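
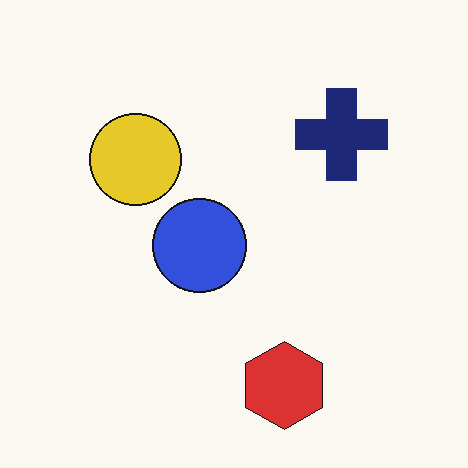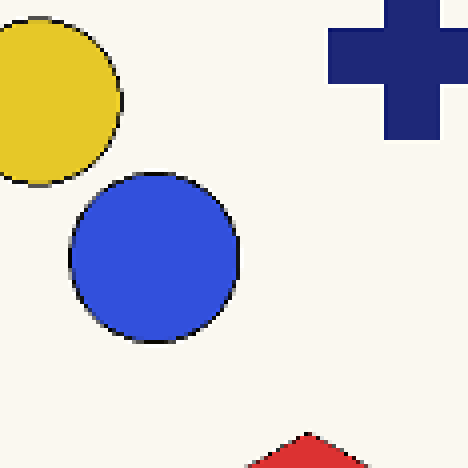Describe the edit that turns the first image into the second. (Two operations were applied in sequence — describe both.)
Cropped to a noticeably smaller region and rescaled, then mildly pixelated.

The visible shapes are larger and the field of view is narrower; shapes near the original edges may be partly or wholly outside the frame — a crop-and-rescale. Shapes are reduced to large square blocks; fine edges and outlines are lost — a downscale-then-upscale (mosaic) effect.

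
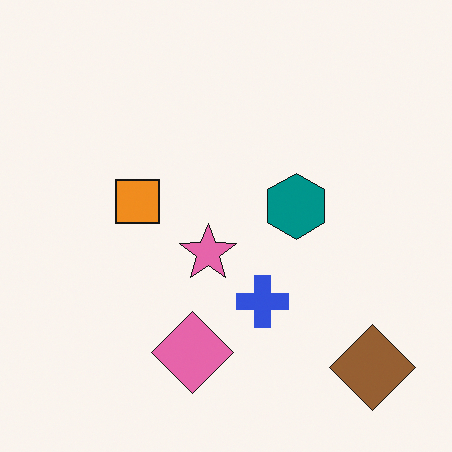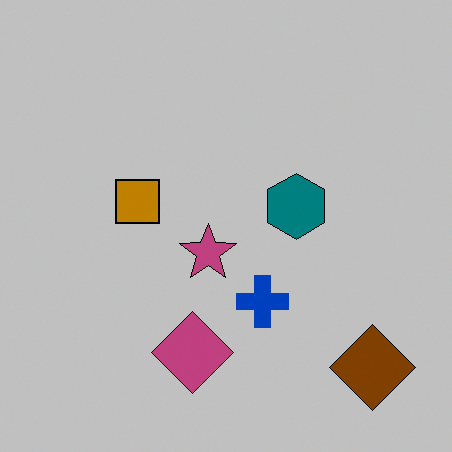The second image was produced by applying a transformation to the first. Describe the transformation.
The transformation is: heavily posterized to just a handful of flat colors.

Each flat color has snapped to a coarser quantized level — most visibly, the near-white background has dropped to a flat grey.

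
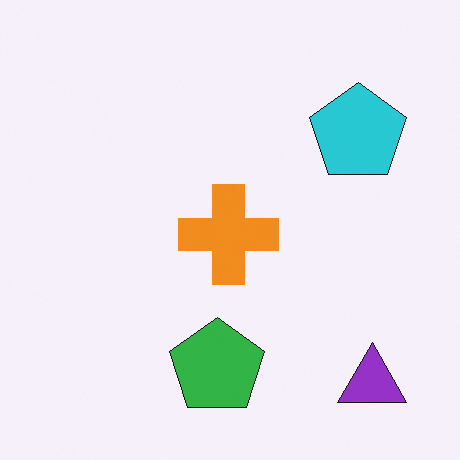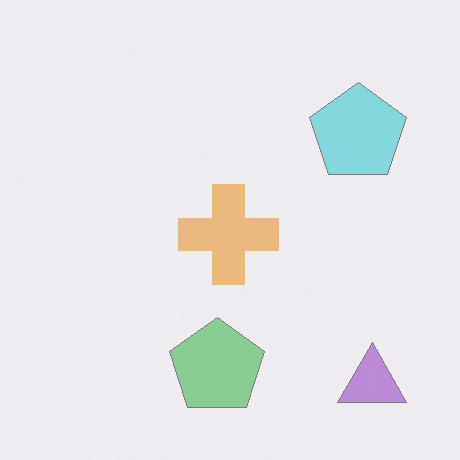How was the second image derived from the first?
This is the original image washed out (contrast reduced).

Tones are pushed toward mid-grey across the whole image — a global contrast change.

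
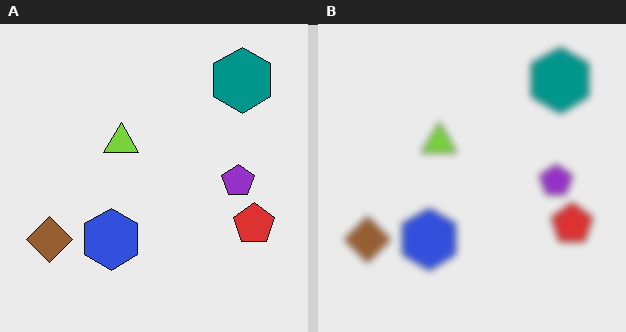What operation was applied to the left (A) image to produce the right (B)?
The right (B) image is the left (A) moderately blurred.

Shape edges and outlines are uniformly softened across the whole image.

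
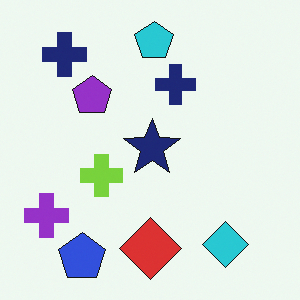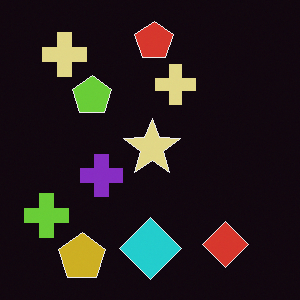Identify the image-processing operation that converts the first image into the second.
Color-inverted (negative).

The light background has become dark and every shape's color is its complement — a photographic negative.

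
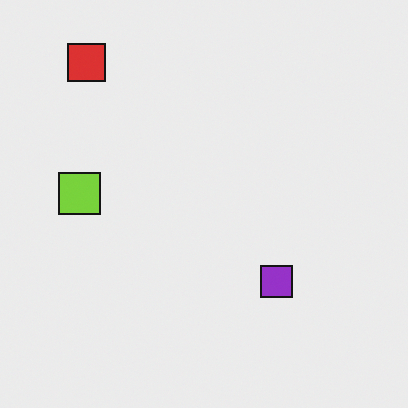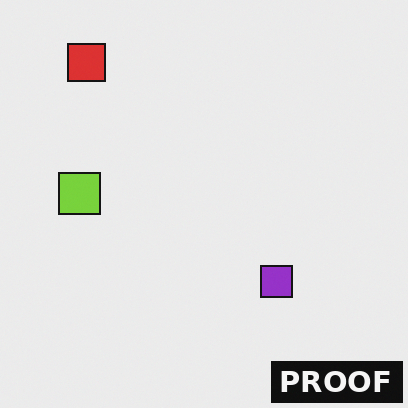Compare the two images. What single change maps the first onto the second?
This is the original image watermarked with the text "PROOF" in the lower-right corner.

A dark label reading "PROOF" appears in the lower-right corner.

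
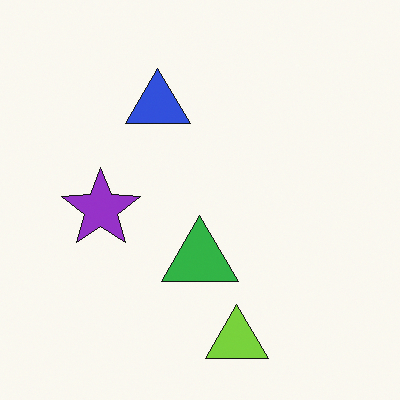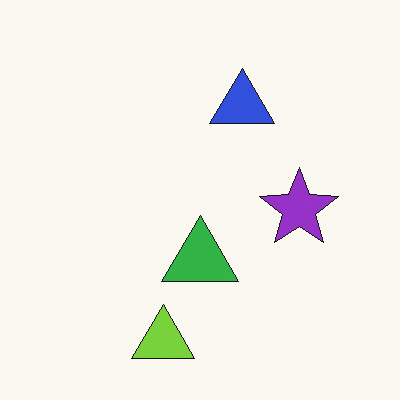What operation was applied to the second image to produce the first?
The transformation is: flipped horizontally (left ↔ right).

The purple star is in the right of the second image and the left of the first — shapes on opposite sides of the vertical midline have swapped in a mirror flip.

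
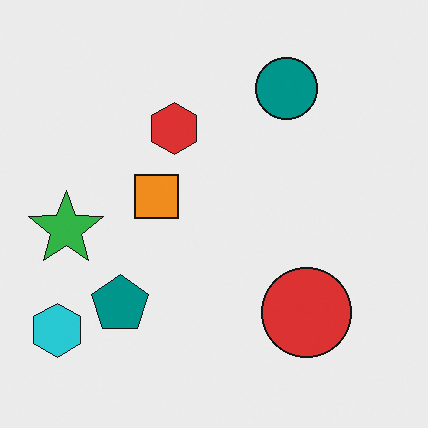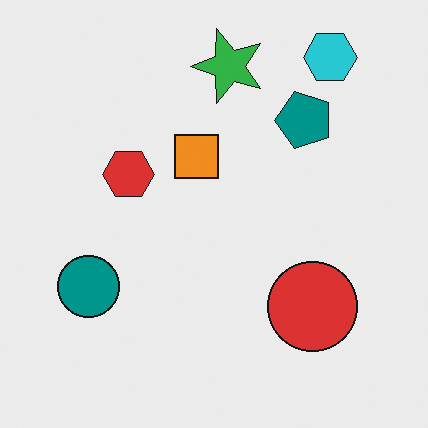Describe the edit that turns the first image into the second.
The second image is the first transposed (reflected across the top-left ↔ bottom-right diagonal).

Shapes have swapped their row and column positions — what was in the top-right is now in the bottom-left — a diagonal reflection.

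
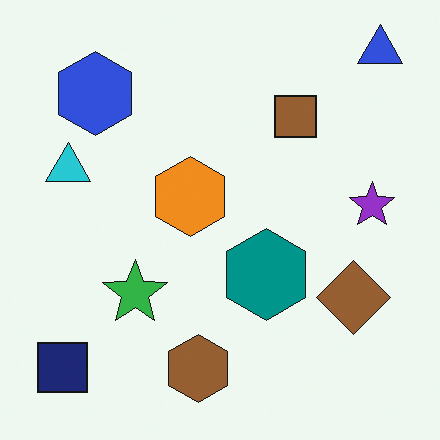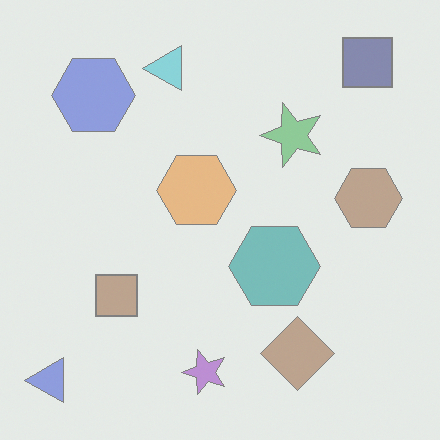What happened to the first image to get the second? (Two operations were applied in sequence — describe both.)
It was washed out (contrast reduced), then transposed (reflected across the top-left ↔ bottom-right diagonal).

Tones are pushed toward mid-grey across the whole image — a global contrast change. Shapes have swapped their row and column positions — what was in the top-right is now in the bottom-left — a diagonal reflection.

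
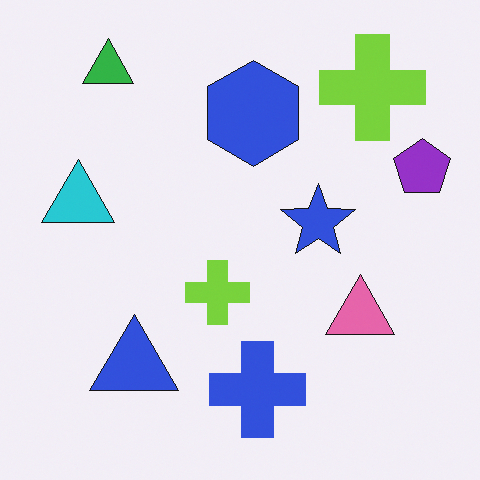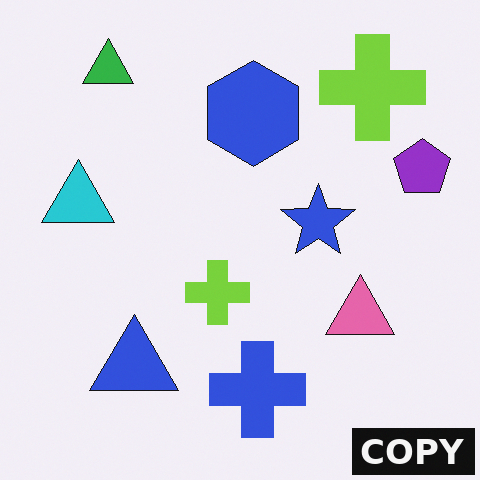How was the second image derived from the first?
The second image is the first watermarked with the text "COPY" in the lower-right corner.

A dark label reading "COPY" appears in the lower-right corner.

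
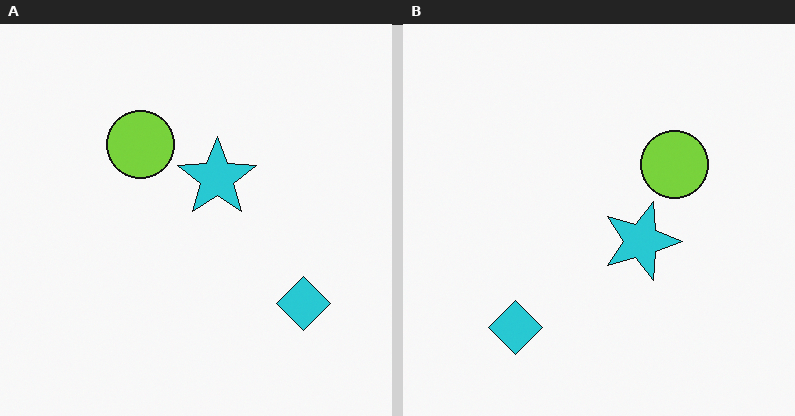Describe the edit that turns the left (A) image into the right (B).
The image was rotated 90° clockwise.

The cyan diamond sits in the bottom-right of the left (A) image and the bottom-left of the right (B) — consistent with a whole-image 90° clockwise rotation.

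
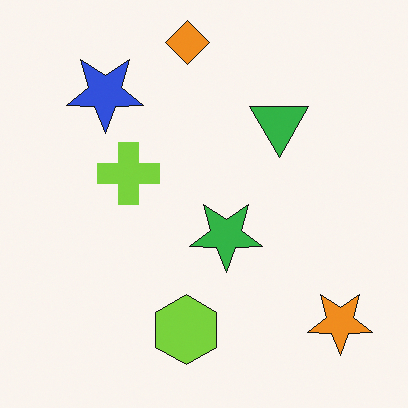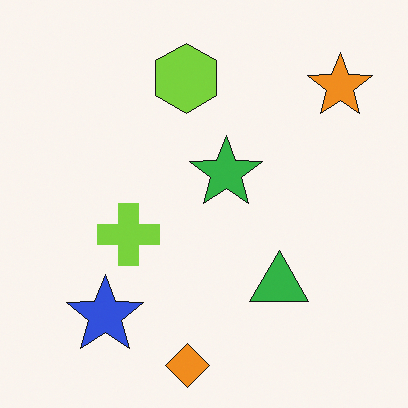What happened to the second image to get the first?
Flipped vertically (top ↔ bottom).

The orange diamond is in the bottom of the second image and the top of the first — shapes on opposite sides of the horizontal midline have swapped in a mirror flip.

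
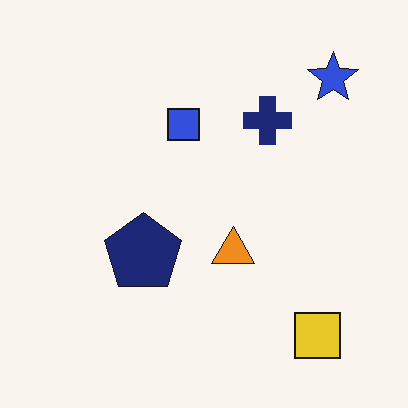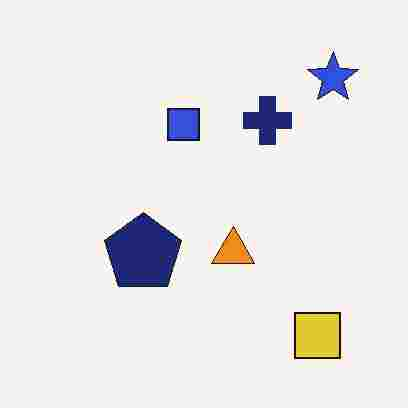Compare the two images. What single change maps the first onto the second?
The image was degraded with heavy JPEG compression.

Blocky 8×8 compression artifacts appear around shape edges and the flat background shows ringing — characteristic JPEG degradation.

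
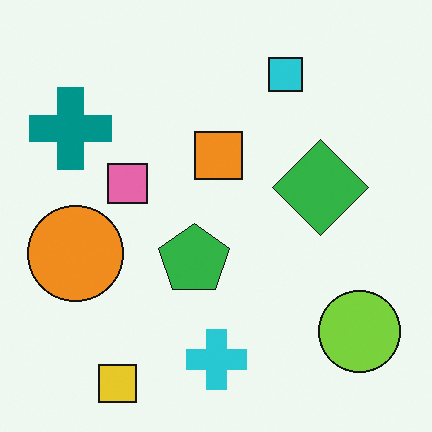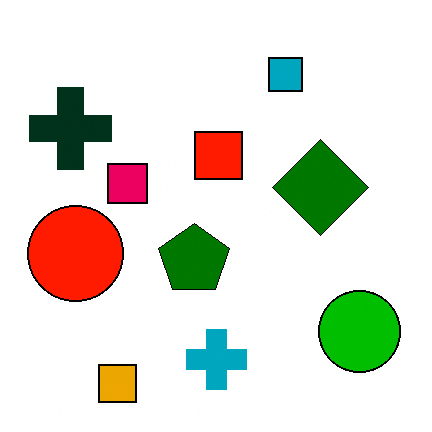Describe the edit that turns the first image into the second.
The second image is the first given much higher contrast.

Tones are pushed away from mid-grey across the whole image — a global contrast change.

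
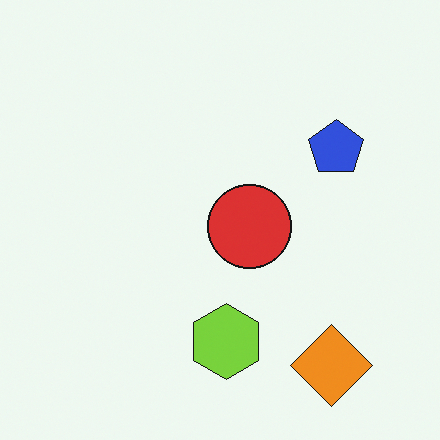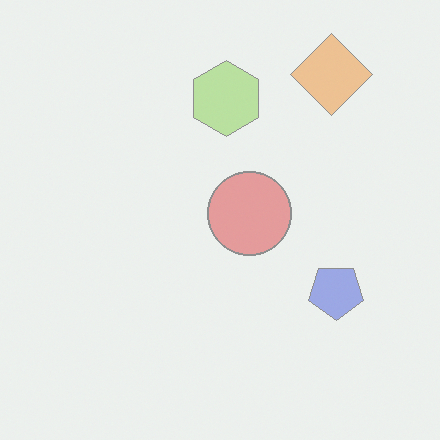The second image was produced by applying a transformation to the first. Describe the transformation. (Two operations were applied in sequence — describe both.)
The image was flipped vertically (top ↔ bottom), then given much lower contrast.

The orange diamond is in the bottom-right of the first image and the top-right of the second — shapes on opposite sides of the horizontal midline have swapped in a mirror flip. Tones are pushed toward mid-grey across the whole image — a global contrast change.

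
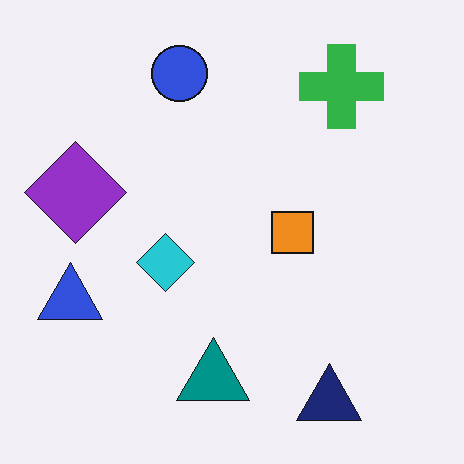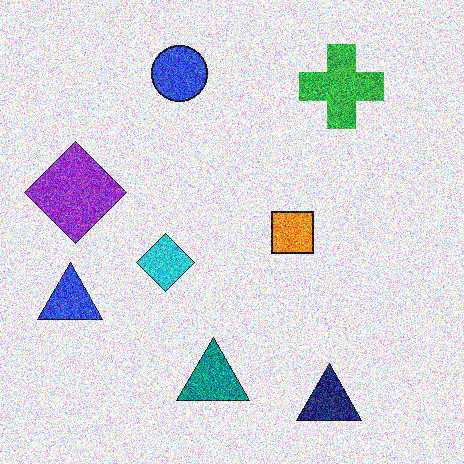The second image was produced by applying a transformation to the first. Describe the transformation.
The second image is the first degraded with a thick layer of grain.

Random speckle covers the whole image, including the flat background.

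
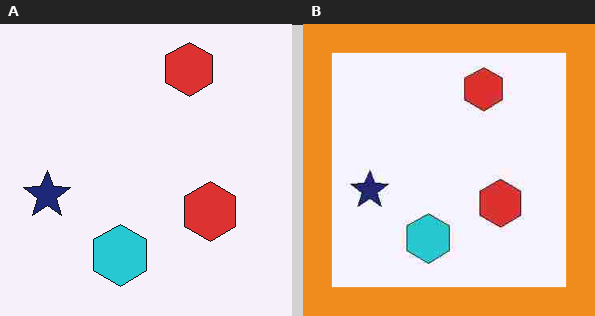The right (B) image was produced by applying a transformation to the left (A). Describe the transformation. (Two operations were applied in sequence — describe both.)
Heavily JPEG-compressed with obvious blocking artifacts, then framed with a orange border.

Blocky 8×8 compression artifacts appear around shape edges and the flat background shows ringing — characteristic JPEG degradation. A solid orange frame runs around the edge of the right (B) image, with the content slightly shrunk inside it.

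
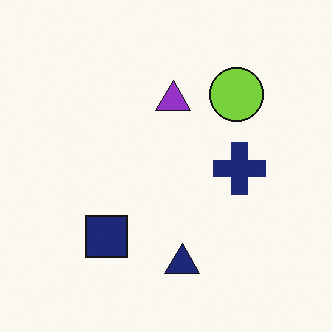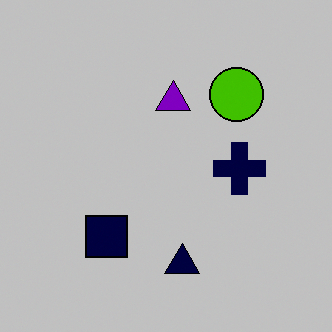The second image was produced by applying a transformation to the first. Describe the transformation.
The transformation is: aggressively posterized.

Each flat color has snapped to a coarser quantized level — most visibly, the near-white background has dropped to a flat grey.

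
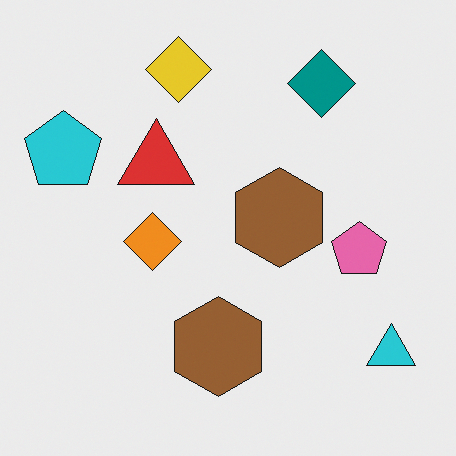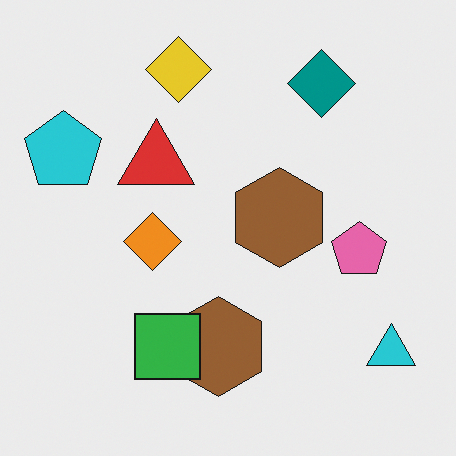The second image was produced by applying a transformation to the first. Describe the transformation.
It was overlaid with an additional green square.

A green square appears in the second image that is absent from the first.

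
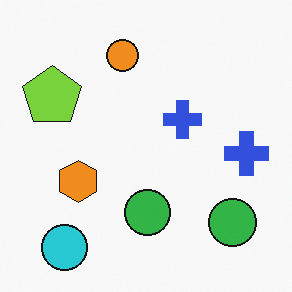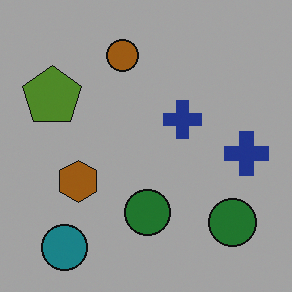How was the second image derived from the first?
The second image is the first noticeably darkened.

Every pixel — background and shapes alike — is uniformly darkened.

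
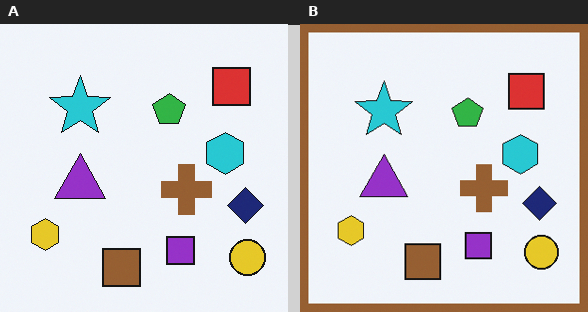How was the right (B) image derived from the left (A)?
It was framed with a brown border.

A solid brown frame runs around the edge of the right (B) image, with the content slightly shrunk inside it.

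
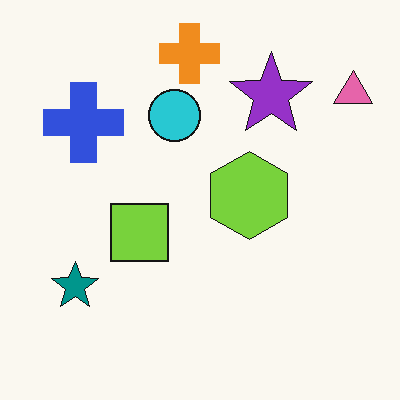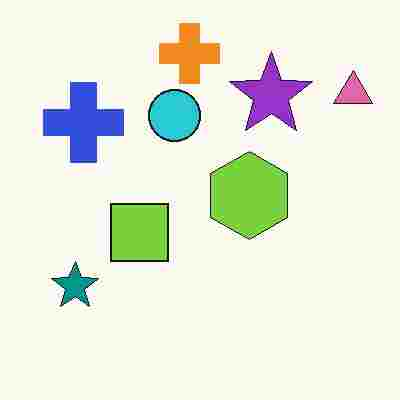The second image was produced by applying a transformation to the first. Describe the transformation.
The second image is the first degraded with heavy JPEG compression.

Blocky 8×8 compression artifacts appear around shape edges and the flat background shows ringing — characteristic JPEG degradation.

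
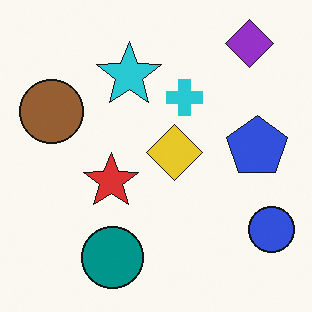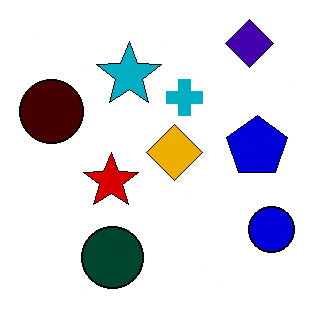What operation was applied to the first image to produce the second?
The transformation is: boosted in contrast.

Tones are pushed away from mid-grey across the whole image — a global contrast change.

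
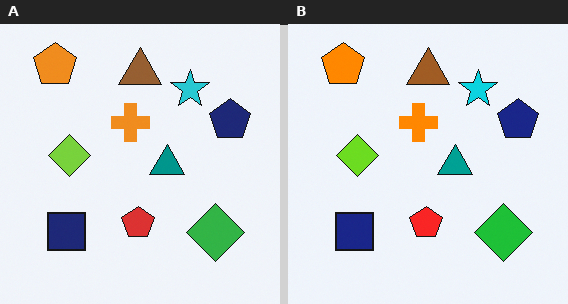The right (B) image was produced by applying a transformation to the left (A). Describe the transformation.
The right (B) image is the left (A) slightly oversaturated.

All colors are more vivid — a global saturation change.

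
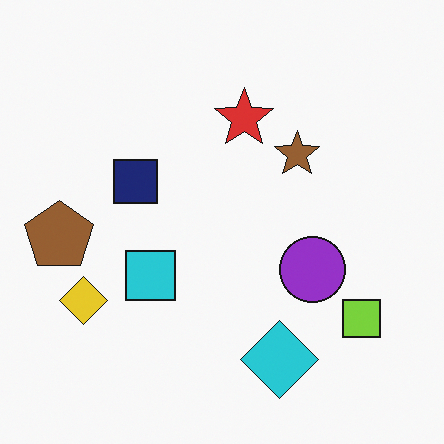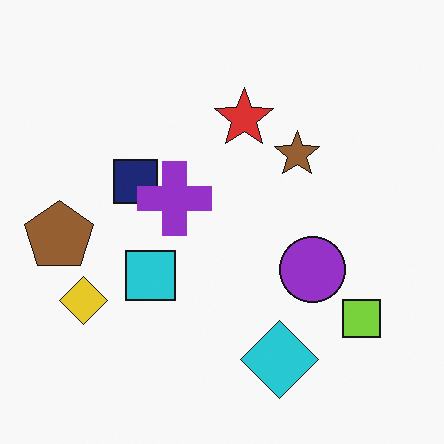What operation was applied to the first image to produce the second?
This is the original image overlaid with an additional purple cross.

A purple cross appears in the second image that is absent from the first.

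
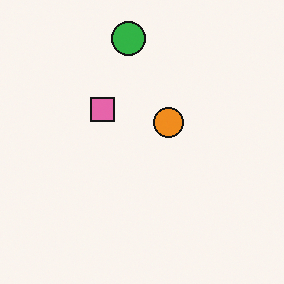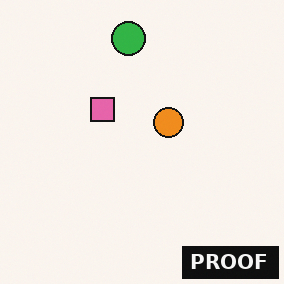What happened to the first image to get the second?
Watermarked with the text "PROOF" in the lower-right corner.

A dark label reading "PROOF" appears in the lower-right corner.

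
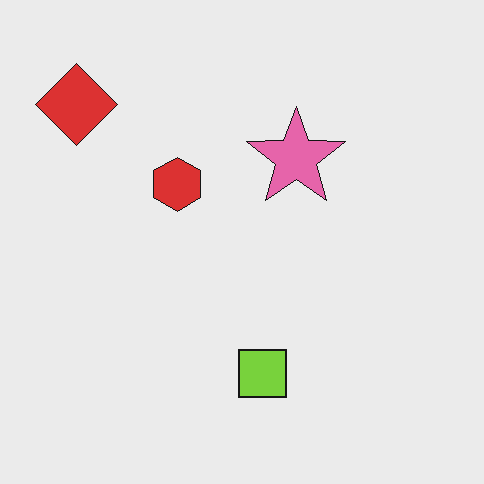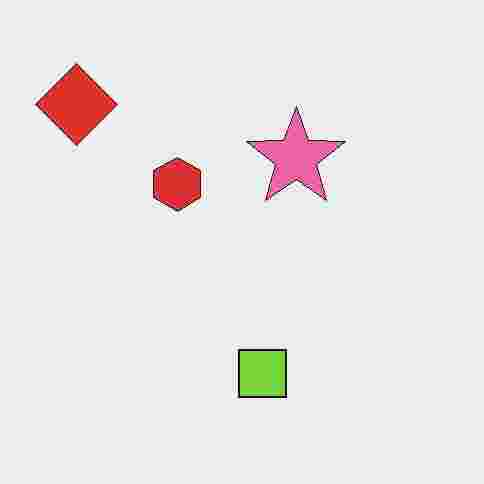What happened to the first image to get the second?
The image was heavily JPEG-compressed with obvious blocking artifacts.

Blocky 8×8 compression artifacts appear around shape edges and the flat background shows ringing — characteristic JPEG degradation.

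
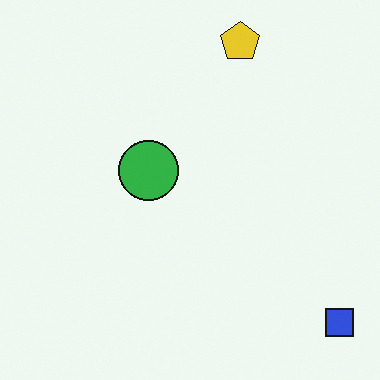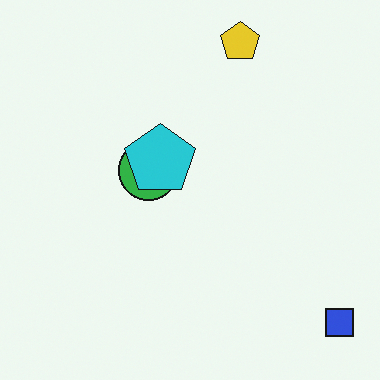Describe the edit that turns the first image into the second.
Overlaid with an additional cyan pentagon.

A cyan pentagon appears in the second image that is absent from the first.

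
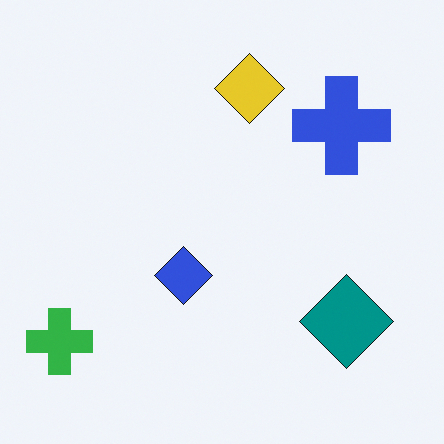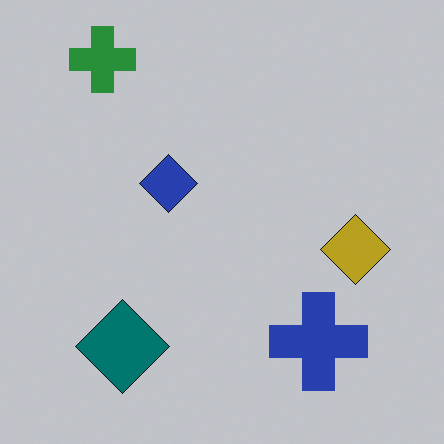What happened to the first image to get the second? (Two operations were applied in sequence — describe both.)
The image was rotated 90° clockwise, then slightly darkened.

The green cross sits in the bottom-left of the first image and the top-left of the second — consistent with a whole-image 90° clockwise rotation. Every pixel — background and shapes alike — is uniformly darkened.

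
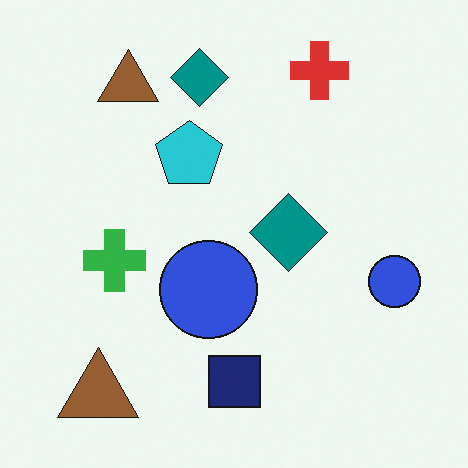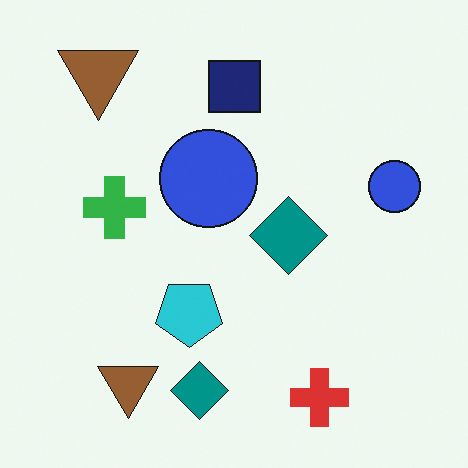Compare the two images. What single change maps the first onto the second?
The second image is the first flipped vertically (top ↔ bottom).

The red cross is in the top-right of the first image and the bottom-right of the second — shapes on opposite sides of the horizontal midline have swapped in a mirror flip.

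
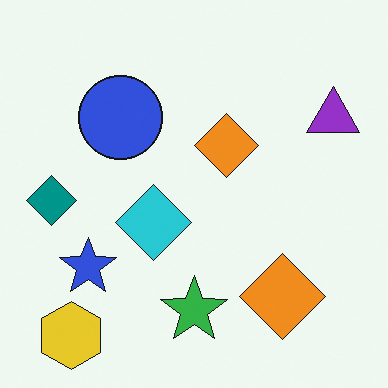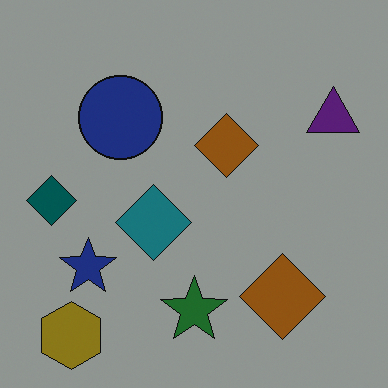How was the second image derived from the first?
This is the original image darkened a lot.

Every pixel — background and shapes alike — is uniformly darkened.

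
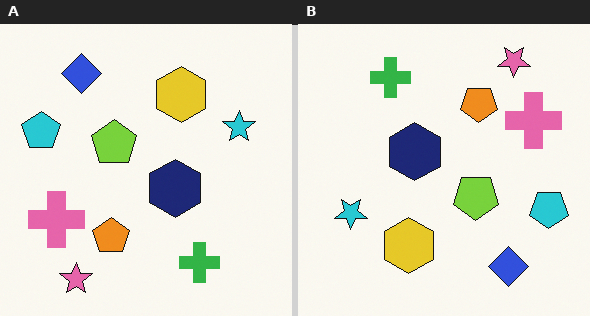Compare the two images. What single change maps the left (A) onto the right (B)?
The right (B) image is the left (A) rotated 180°.

The pink star sits in the bottom-left of the left (A) image and the top-right of the right (B) — consistent with a whole-image 180° rotation.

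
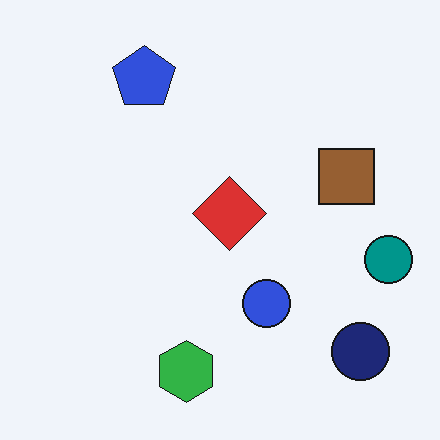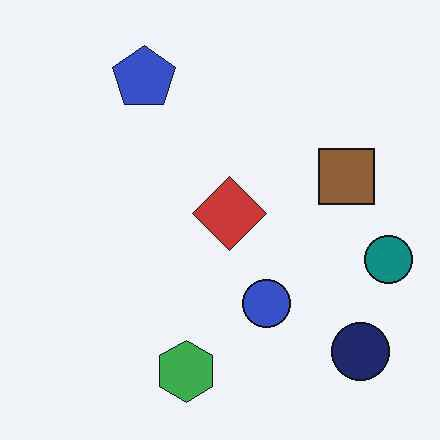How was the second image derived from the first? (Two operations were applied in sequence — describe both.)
The second image is the first given moderate JPEG compression, then slightly desaturated.

Blocky 8×8 compression artifacts appear around shape edges and the flat background shows ringing — characteristic JPEG degradation. All colors are more muted and greyish — a global saturation change.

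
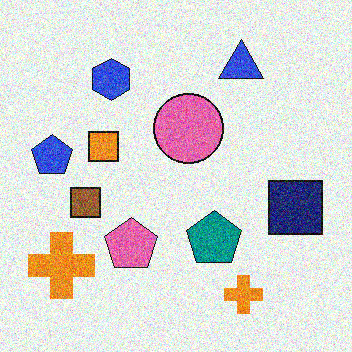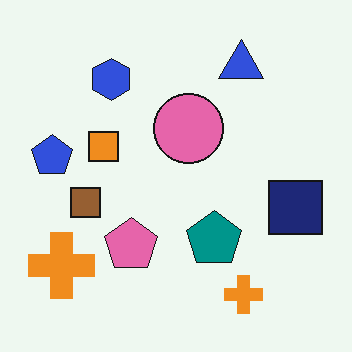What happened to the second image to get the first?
Degraded with a thick layer of grain.

Random speckle covers the whole image, including the flat background.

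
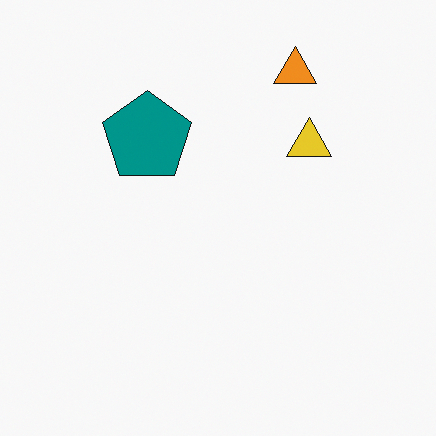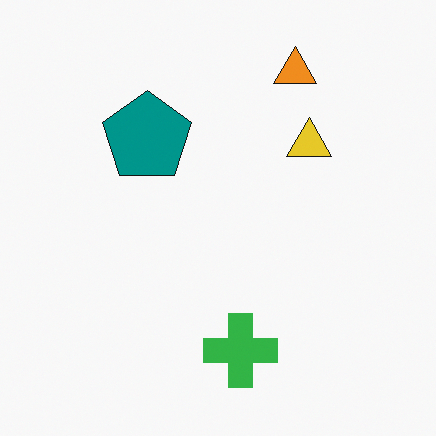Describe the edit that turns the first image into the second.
Overlaid with an additional green cross.

A green cross appears in the second image that is absent from the first.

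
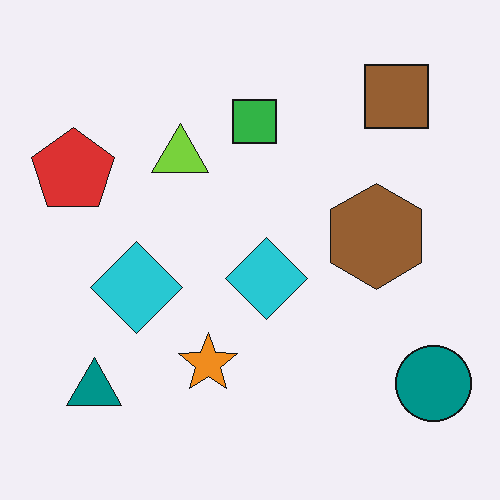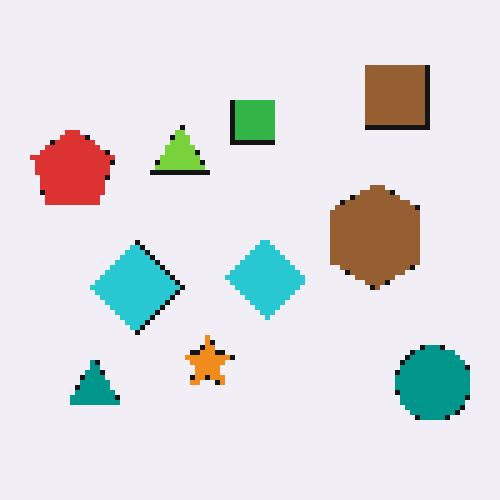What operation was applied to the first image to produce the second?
This is the original image mildly pixelated.

Shapes are reduced to large square blocks; fine edges and outlines are lost — a downscale-then-upscale (mosaic) effect.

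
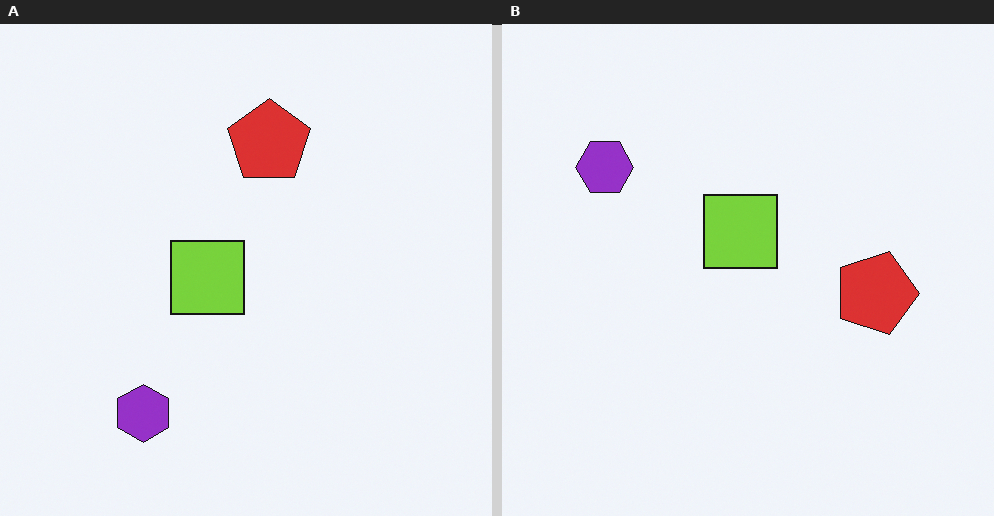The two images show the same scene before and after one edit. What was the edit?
The image was rotated 90° clockwise.

The purple hexagon sits in the bottom-left of the left (A) image and the top-left of the right (B) — consistent with a whole-image 90° clockwise rotation.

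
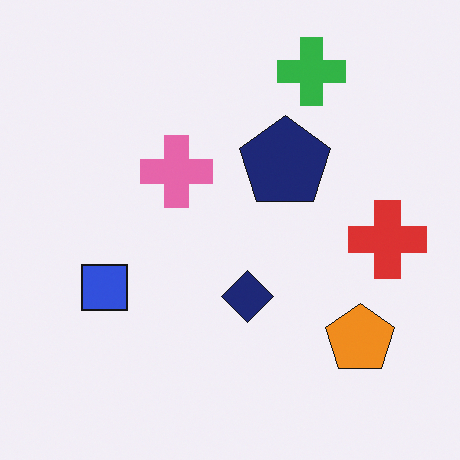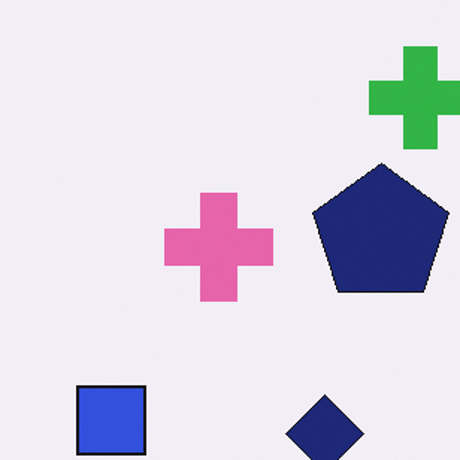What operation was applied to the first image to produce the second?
It was cropped slightly and scaled back up.

The visible shapes are larger and the field of view is narrower; shapes near the original edges may be partly or wholly outside the frame — a crop-and-rescale.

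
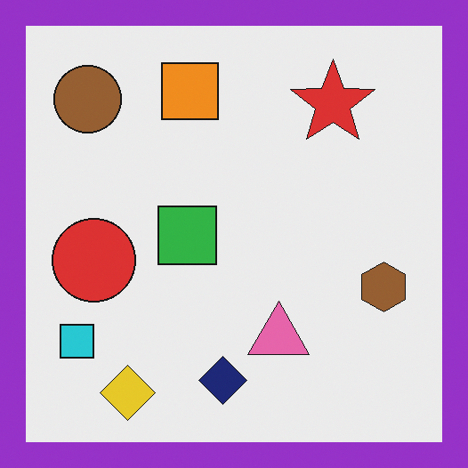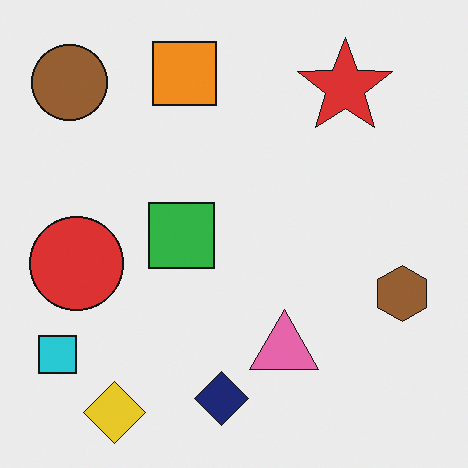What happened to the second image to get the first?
Framed with a purple border.

A solid purple frame runs around the edge of the first image, with the content slightly shrunk inside it.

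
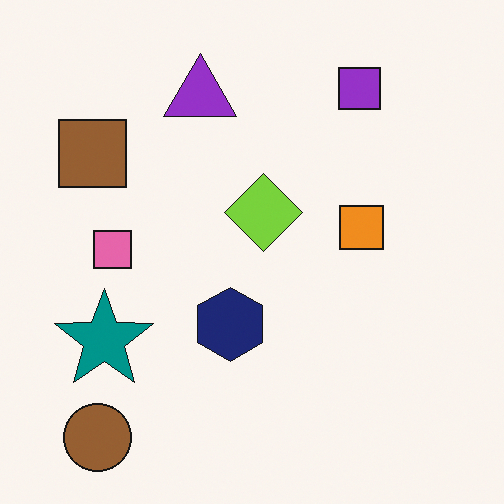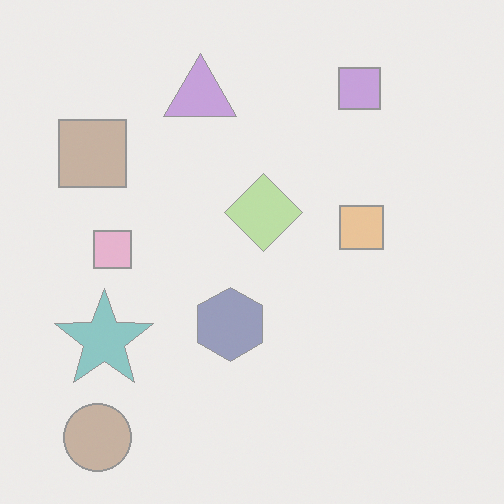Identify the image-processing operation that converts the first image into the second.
Given much lower contrast.

Tones are pushed toward mid-grey across the whole image — a global contrast change.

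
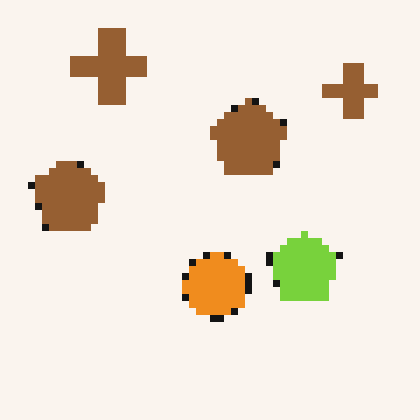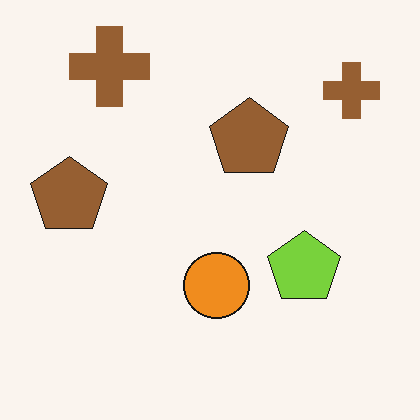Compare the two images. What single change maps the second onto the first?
This is the original image moderately pixelated.

Shapes are reduced to large square blocks; fine edges and outlines are lost — a downscale-then-upscale (mosaic) effect.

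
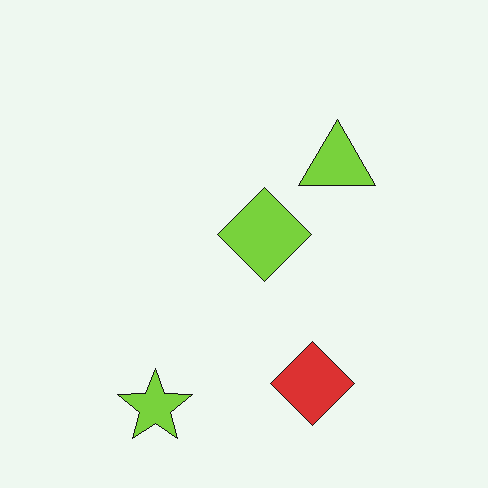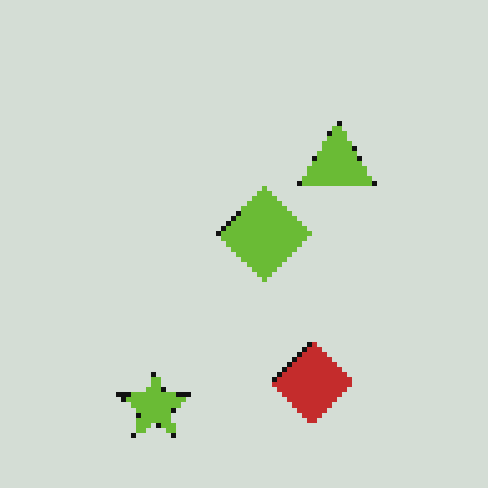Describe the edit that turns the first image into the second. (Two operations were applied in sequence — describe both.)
Mildly pixelated, then darkened a little.

Shapes are reduced to large square blocks; fine edges and outlines are lost — a downscale-then-upscale (mosaic) effect. Every pixel — background and shapes alike — is uniformly darkened.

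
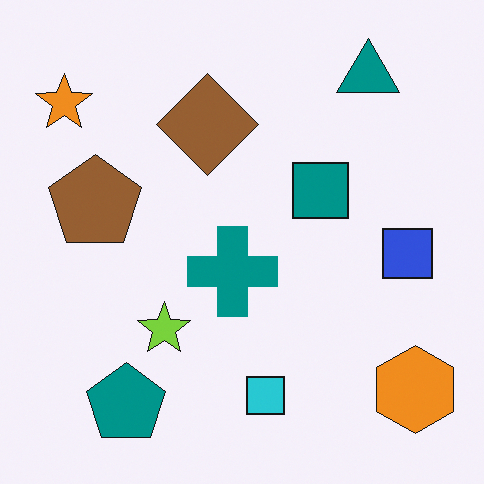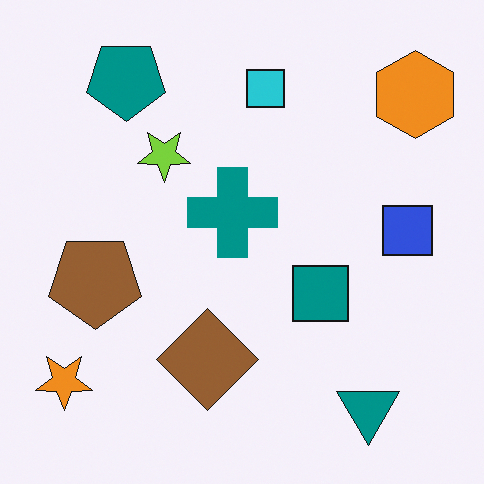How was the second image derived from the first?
The transformation is: flipped vertically (top ↔ bottom).

The teal triangle is in the top-right of the first image and the bottom-right of the second — shapes on opposite sides of the horizontal midline have swapped in a mirror flip.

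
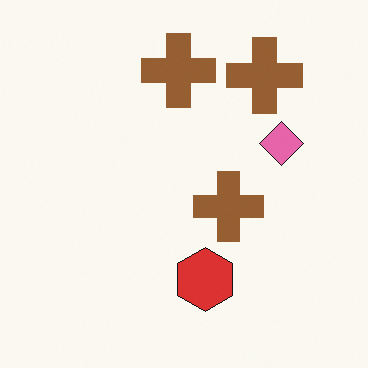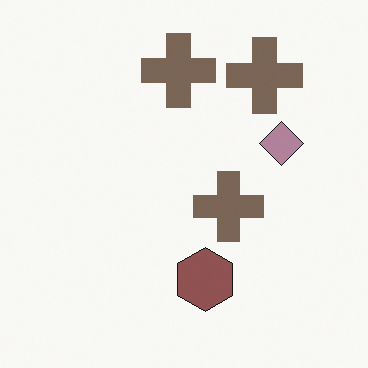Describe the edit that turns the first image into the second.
The transformation is: heavily desaturated.

All colors are more muted and greyish — a global saturation change.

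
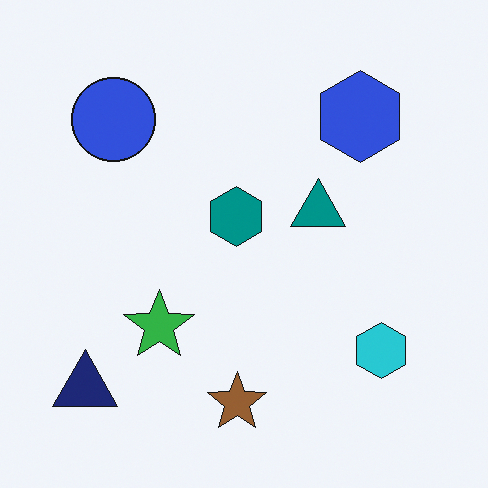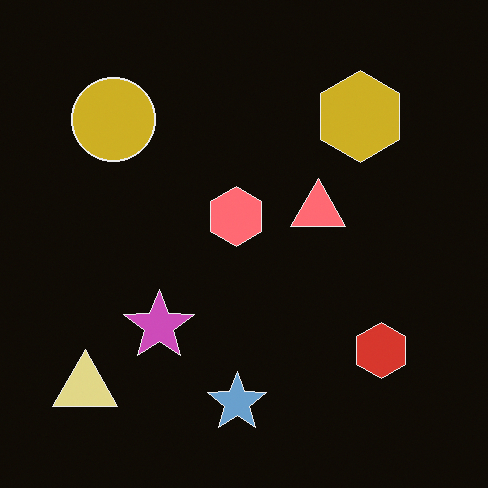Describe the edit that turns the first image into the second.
It was color-inverted (negative).

The light background has become dark and every shape's color is its complement — a photographic negative.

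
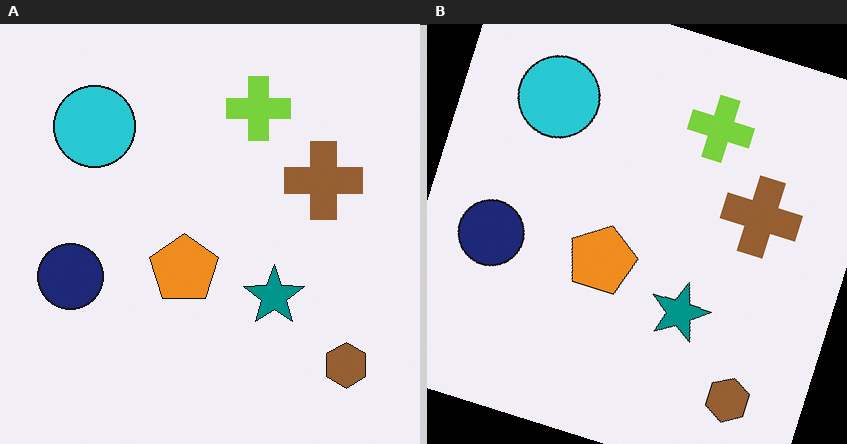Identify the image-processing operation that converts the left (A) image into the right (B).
This is the original image rotated clockwise by a clearly visible amount.

Every shape is tilted by the same angle and the image corners show triangular fill wedges — a whole-image rotation by a non-right angle.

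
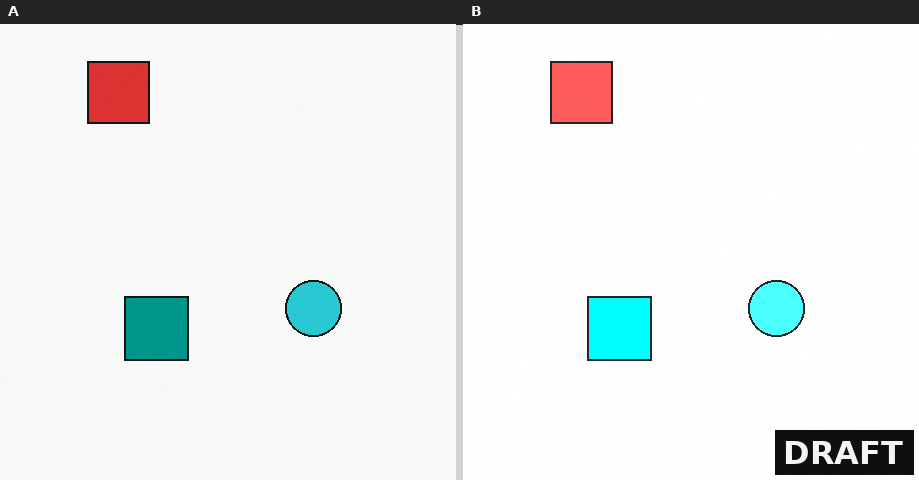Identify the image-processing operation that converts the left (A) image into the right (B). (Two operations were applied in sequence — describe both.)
Substantially brightened, then watermarked with the text "DRAFT" in the lower-right corner.

Every pixel — background and shapes alike — is uniformly brightened. A dark label reading "DRAFT" appears in the lower-right corner.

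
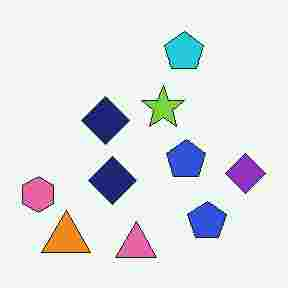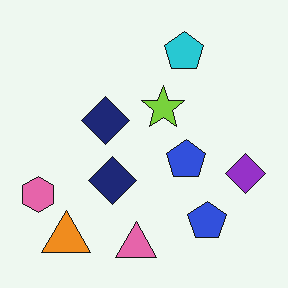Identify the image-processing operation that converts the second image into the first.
The transformation is: degraded with heavy JPEG compression.

Blocky 8×8 compression artifacts appear around shape edges and the flat background shows ringing — characteristic JPEG degradation.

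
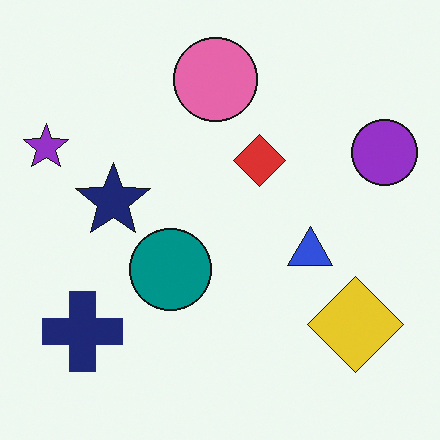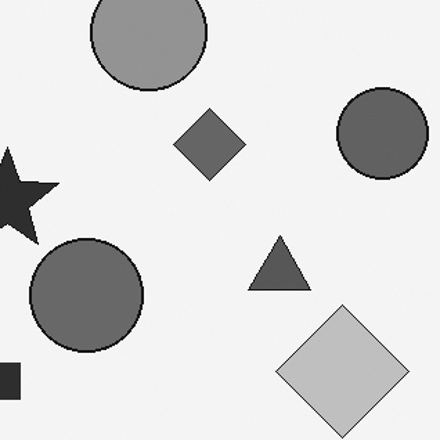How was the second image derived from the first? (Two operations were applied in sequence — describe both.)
It was cropped slightly and scaled back up, then converted to grayscale.

The visible shapes are larger and the field of view is narrower; shapes near the original edges may be partly or wholly outside the frame — a crop-and-rescale. All color is removed — every shape is now a shade of grey.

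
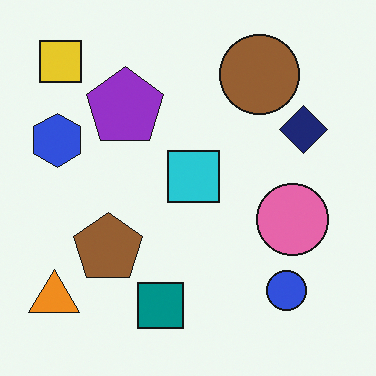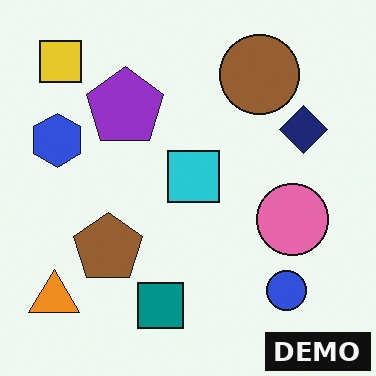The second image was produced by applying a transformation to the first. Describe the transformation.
The second image is the first watermarked with the text "DEMO" in the lower-right corner.

A dark label reading "DEMO" appears in the lower-right corner.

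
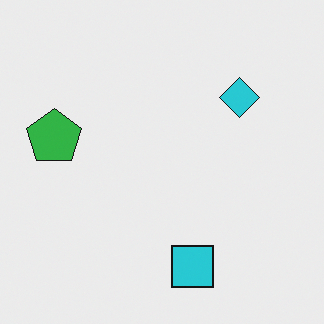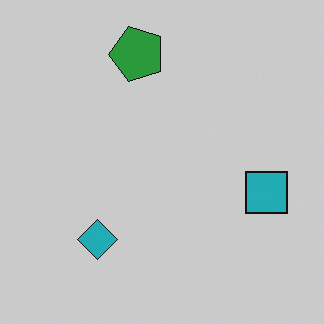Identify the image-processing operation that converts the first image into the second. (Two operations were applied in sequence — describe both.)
The second image is the first transposed (reflected across the top-left ↔ bottom-right diagonal), then darkened a little.

Shapes have swapped their row and column positions — what was in the top-right is now in the bottom-left — a diagonal reflection. Every pixel — background and shapes alike — is uniformly darkened.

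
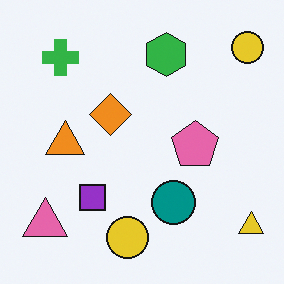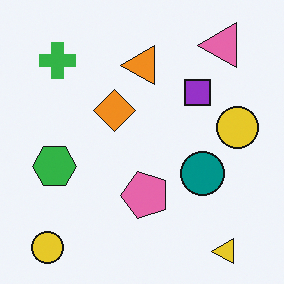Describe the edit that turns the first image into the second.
Transposed (reflected across the top-left ↔ bottom-right diagonal).

Shapes have swapped their row and column positions — what was in the top-right is now in the bottom-left — a diagonal reflection.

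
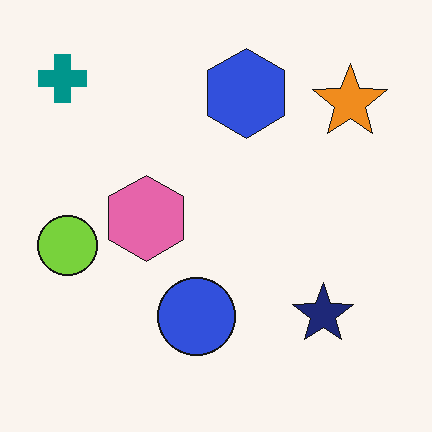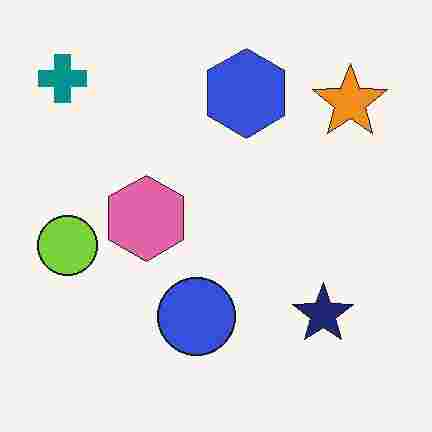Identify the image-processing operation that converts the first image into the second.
This is the original image heavily JPEG-compressed with obvious blocking artifacts.

Blocky 8×8 compression artifacts appear around shape edges and the flat background shows ringing — characteristic JPEG degradation.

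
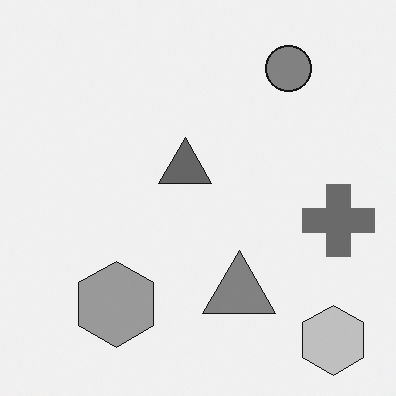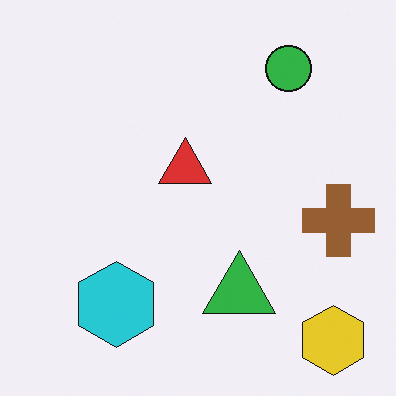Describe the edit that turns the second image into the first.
The image was converted to grayscale.

All color is removed — every shape is now a shade of grey.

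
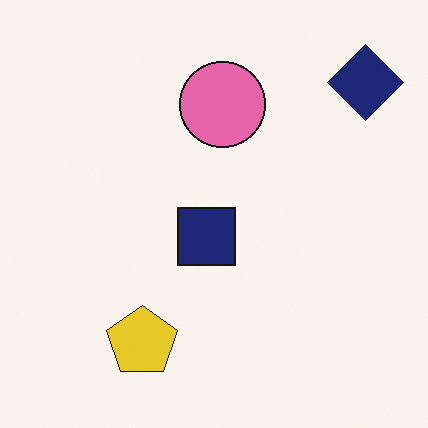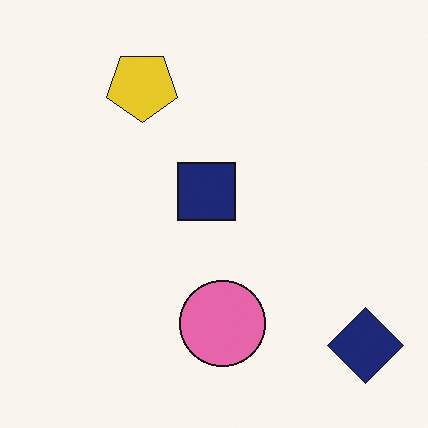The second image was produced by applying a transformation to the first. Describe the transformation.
The transformation is: flipped vertically (top ↔ bottom).

The navy diamond is in the top-right of the first image and the bottom-right of the second — shapes on opposite sides of the horizontal midline have swapped in a mirror flip.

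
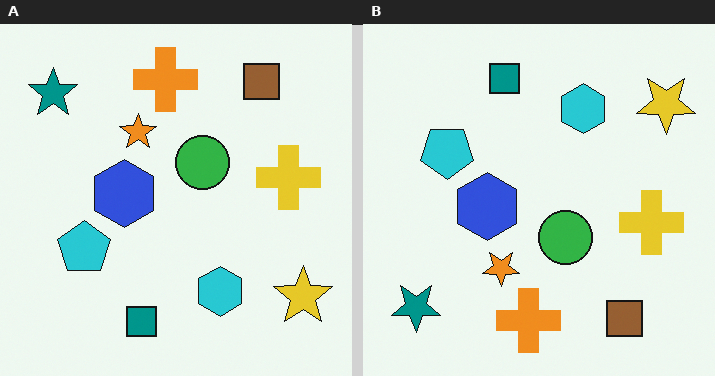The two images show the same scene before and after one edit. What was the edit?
This is the original image flipped vertically (top ↔ bottom).

The teal square is in the bottom of the left (A) image and the top of the right (B) — shapes on opposite sides of the horizontal midline have swapped in a mirror flip.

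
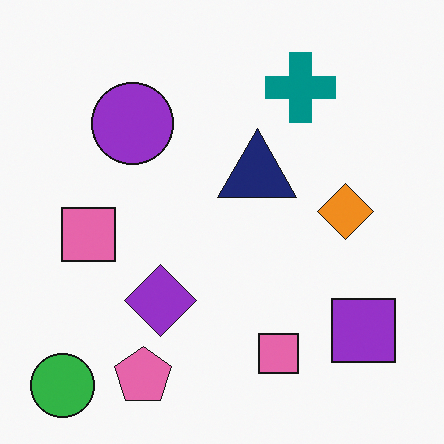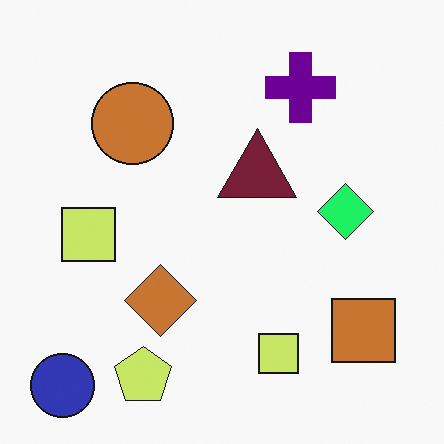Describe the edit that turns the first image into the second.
The transformation is: hue-shifted by a moderate amount.

Every shape's color has rotated by the same amount around the hue wheel — a uniform hue shift.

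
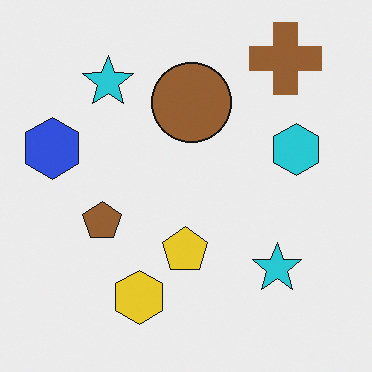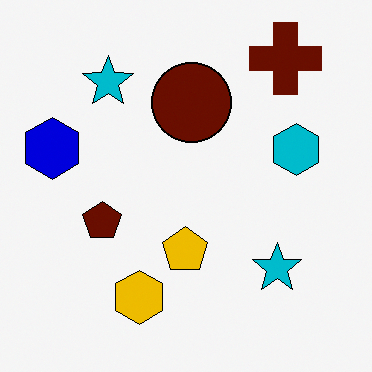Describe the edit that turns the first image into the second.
It was given much higher contrast.

Tones are pushed away from mid-grey across the whole image — a global contrast change.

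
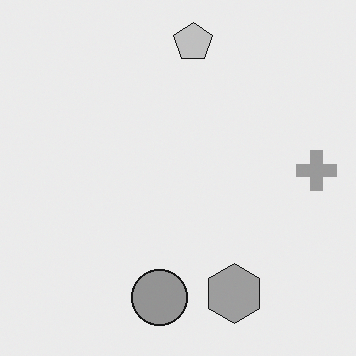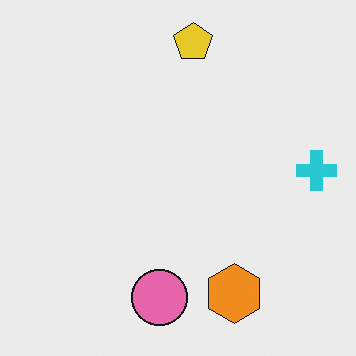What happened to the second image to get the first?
The image was converted to grayscale.

All color is removed — every shape is now a shade of grey.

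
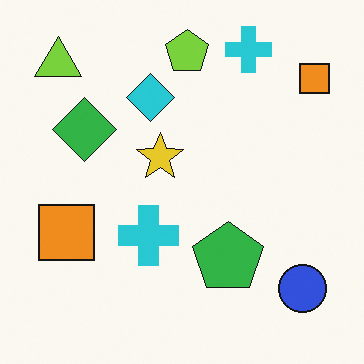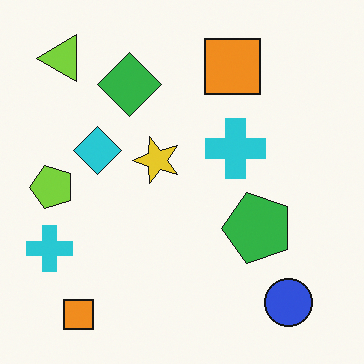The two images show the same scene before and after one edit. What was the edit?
Transposed (reflected across the top-left ↔ bottom-right diagonal).

Shapes have swapped their row and column positions — what was in the top-right is now in the bottom-left — a diagonal reflection.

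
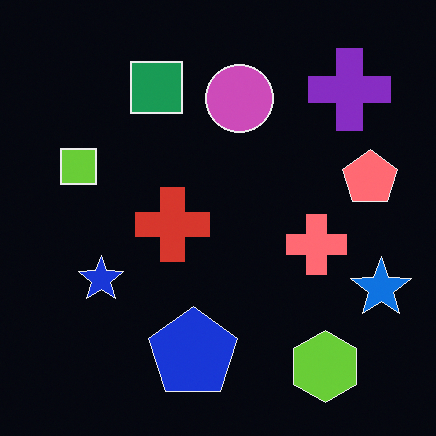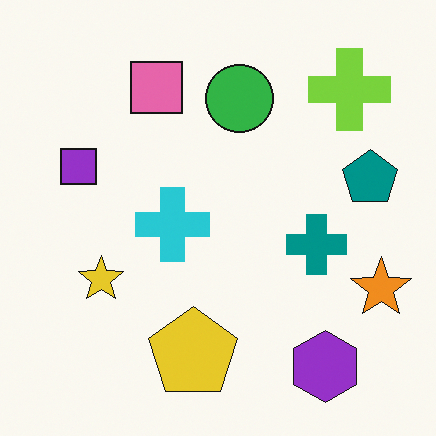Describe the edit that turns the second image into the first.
Color-inverted (negative).

The light background has become dark and every shape's color is its complement — a photographic negative.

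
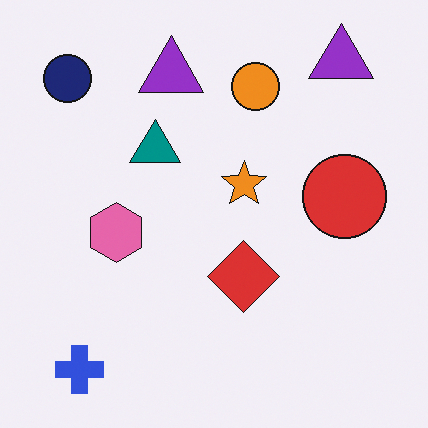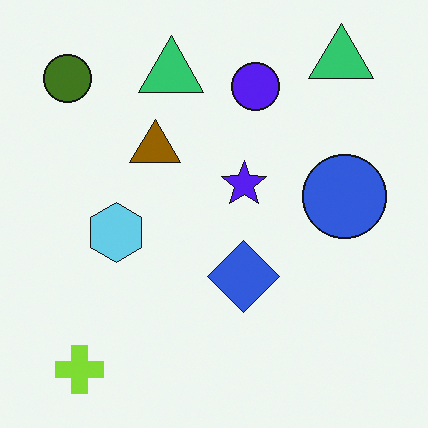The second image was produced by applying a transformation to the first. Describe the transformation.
The image was hue-shifted through roughly half the color wheel.

Every shape's color has rotated by the same amount around the hue wheel — a uniform hue shift.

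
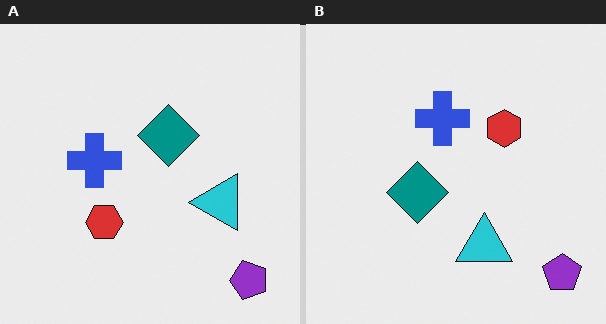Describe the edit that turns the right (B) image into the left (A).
The image was transposed (reflected across the top-left ↔ bottom-right diagonal).

Shapes have swapped their row and column positions — what was in the top-right is now in the bottom-left — a diagonal reflection.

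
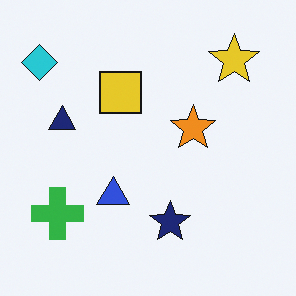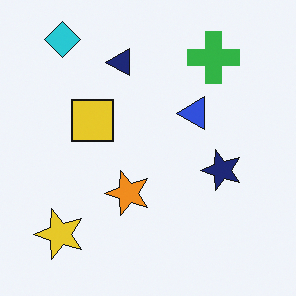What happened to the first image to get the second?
It was transposed (reflected across the top-left ↔ bottom-right diagonal).

Shapes have swapped their row and column positions — what was in the top-right is now in the bottom-left — a diagonal reflection.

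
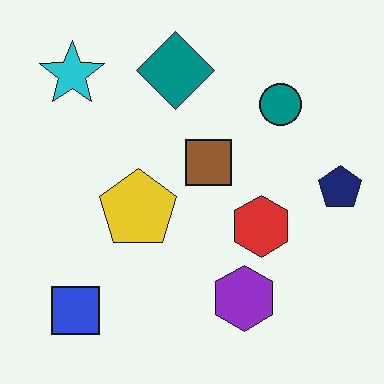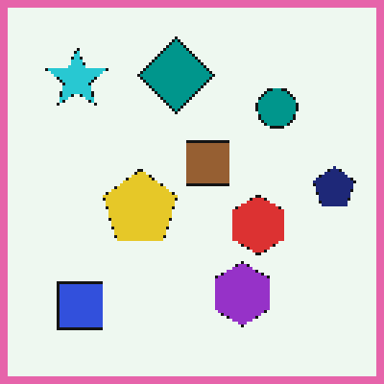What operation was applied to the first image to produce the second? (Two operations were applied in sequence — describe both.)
The image was lightly pixelated (a mild mosaic effect), then framed with a pink border.

Shapes are reduced to large square blocks; fine edges and outlines are lost — a downscale-then-upscale (mosaic) effect. A solid pink frame runs around the edge of the second image, with the content slightly shrunk inside it.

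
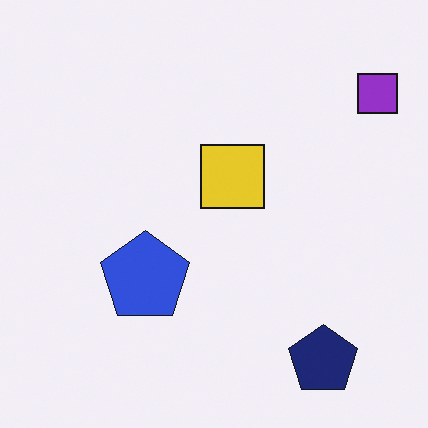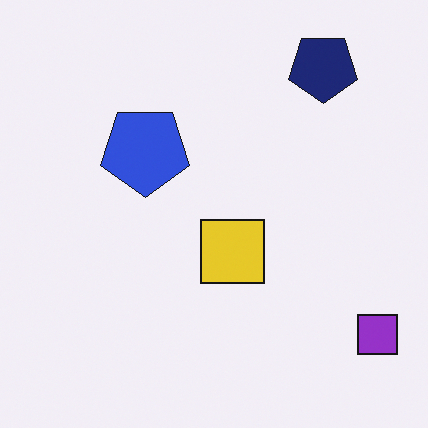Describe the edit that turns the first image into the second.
The image was flipped vertically (top ↔ bottom).

The navy pentagon is in the bottom-right of the first image and the top-right of the second — shapes on opposite sides of the horizontal midline have swapped in a mirror flip.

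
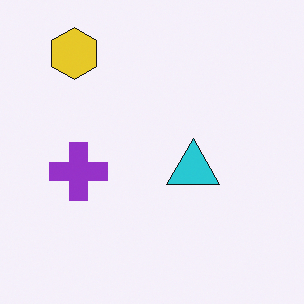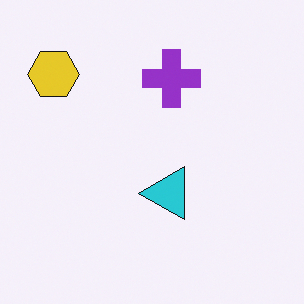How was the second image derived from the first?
This is the original image transposed (reflected across the top-left ↔ bottom-right diagonal).

Shapes have swapped their row and column positions — what was in the top-right is now in the bottom-left — a diagonal reflection.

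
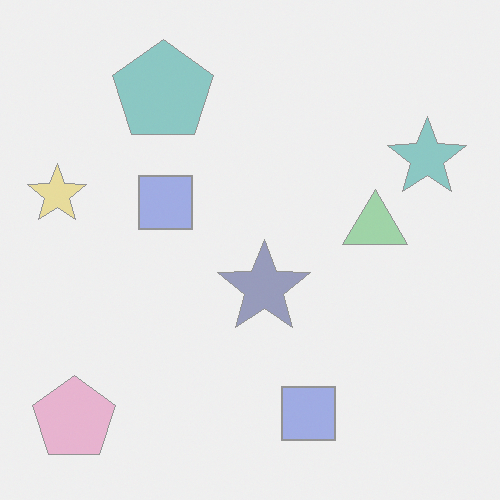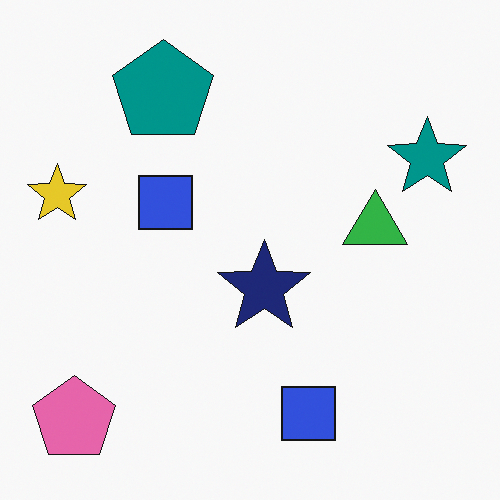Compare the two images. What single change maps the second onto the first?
The image was washed out (contrast reduced).

Tones are pushed toward mid-grey across the whole image — a global contrast change.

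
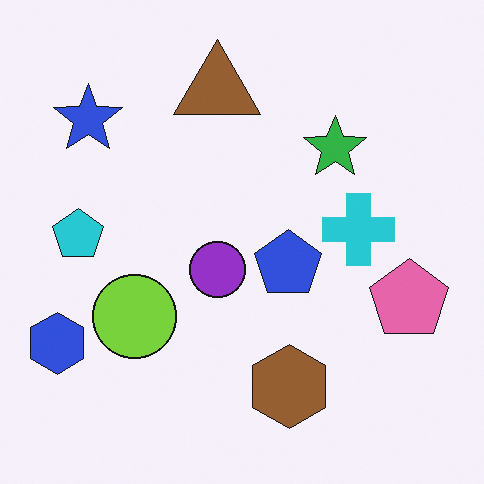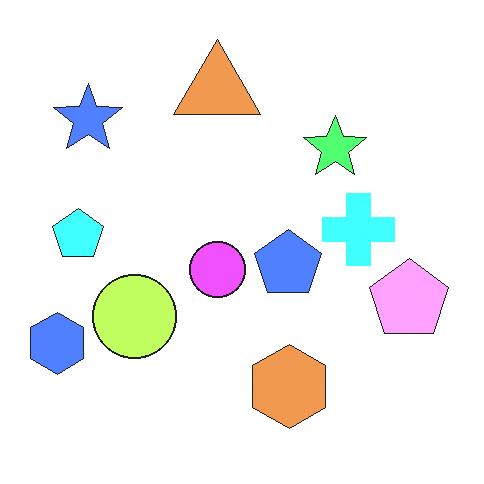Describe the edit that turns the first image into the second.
The second image is the first noticeably brightened.

Every pixel — background and shapes alike — is uniformly brightened.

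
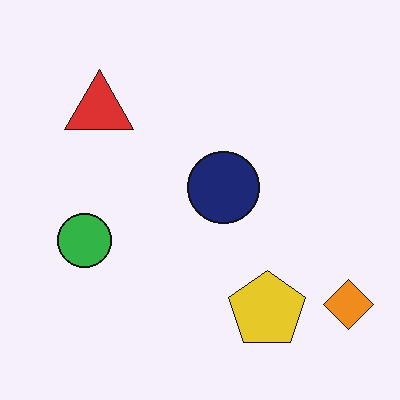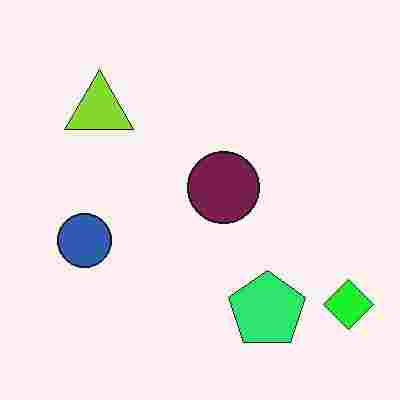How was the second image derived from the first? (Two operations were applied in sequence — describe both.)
This is the original image hue-shifted by a moderate amount, then heavily JPEG-compressed with obvious blocking artifacts.

Every shape's color has rotated by the same amount around the hue wheel — a uniform hue shift. Blocky 8×8 compression artifacts appear around shape edges and the flat background shows ringing — characteristic JPEG degradation.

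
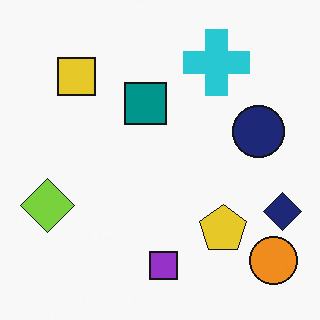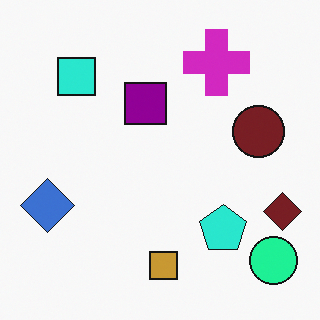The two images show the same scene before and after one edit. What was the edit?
It was hue-shifted by a moderate amount.

Every shape's color has rotated by the same amount around the hue wheel — a uniform hue shift.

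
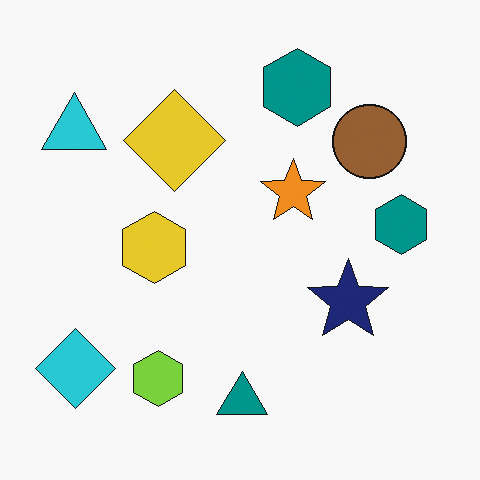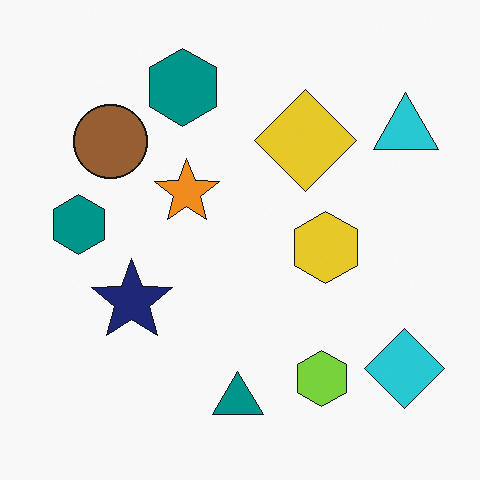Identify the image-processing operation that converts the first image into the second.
The transformation is: flipped horizontally (left ↔ right).

The cyan triangle is in the top-left of the first image and the top-right of the second — shapes on opposite sides of the vertical midline have swapped in a mirror flip.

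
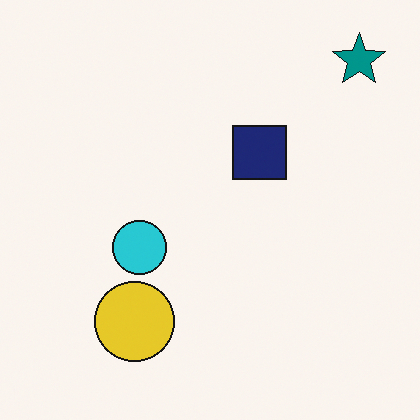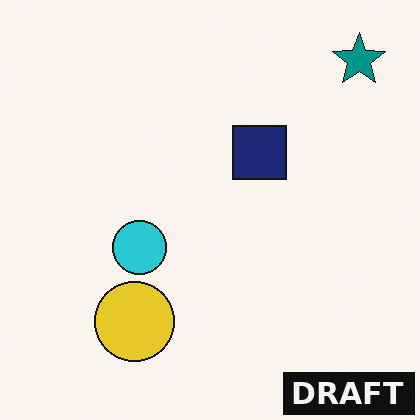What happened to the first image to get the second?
The second image is the first watermarked with the text "DRAFT" in the lower-right corner.

A dark label reading "DRAFT" appears in the lower-right corner.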